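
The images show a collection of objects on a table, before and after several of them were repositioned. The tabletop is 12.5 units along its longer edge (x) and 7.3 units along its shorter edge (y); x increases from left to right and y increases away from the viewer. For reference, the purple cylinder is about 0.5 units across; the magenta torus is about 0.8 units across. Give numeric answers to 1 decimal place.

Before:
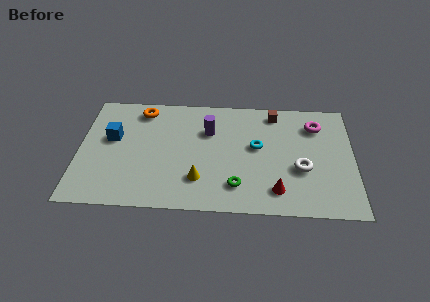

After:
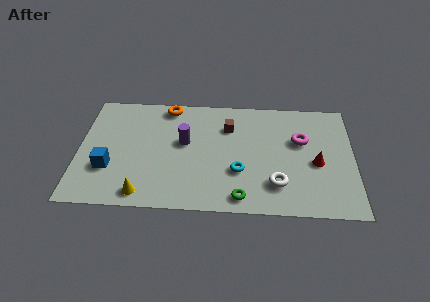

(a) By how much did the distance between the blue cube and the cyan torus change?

-0.7

The distance was about 6.6 in the first image and 5.9 in the second, so they moved 0.7 units closer together.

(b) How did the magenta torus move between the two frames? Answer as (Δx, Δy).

(-0.7, -1.0)

The magenta torus started near (10.8, 5.6) and ended near (10.1, 4.6).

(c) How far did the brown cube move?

2.3

From (8.9, 6.3) to (6.8, 5.3), the brown cube covered √(2.1² + 1.0²) ≈ 2.3 units.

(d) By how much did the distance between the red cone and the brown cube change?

-0.4

They were about 4.9 units apart before and 4.5 after — 0.4 units closer together.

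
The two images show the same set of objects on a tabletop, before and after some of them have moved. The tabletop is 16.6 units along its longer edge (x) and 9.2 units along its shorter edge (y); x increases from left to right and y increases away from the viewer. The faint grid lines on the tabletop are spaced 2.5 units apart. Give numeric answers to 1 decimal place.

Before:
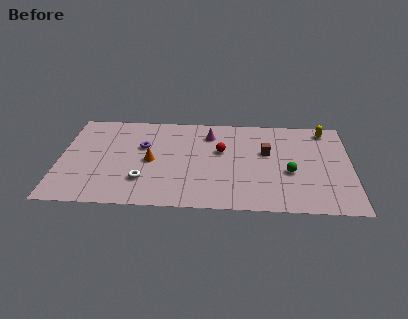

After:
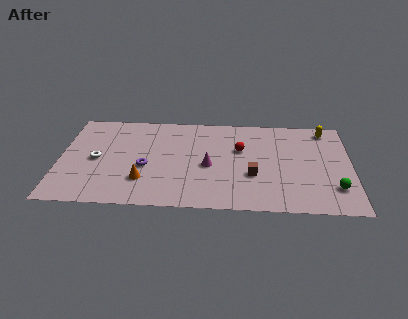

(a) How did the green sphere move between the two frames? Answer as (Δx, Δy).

(2.5, -1.4)

The green sphere started near (13.1, 3.7) and ended near (15.6, 2.3).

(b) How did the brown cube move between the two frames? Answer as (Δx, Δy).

(-0.8, -2.3)

The brown cube was at about (11.8, 5.6) and moved to about (11.0, 3.3).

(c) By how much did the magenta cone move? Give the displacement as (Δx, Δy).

(0.0, -3.1)

The magenta cone started near (8.5, 7.2) and ended near (8.5, 4.1).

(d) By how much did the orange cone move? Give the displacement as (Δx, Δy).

(-0.4, -1.9)

The orange cone was at about (5.2, 4.4) and moved to about (4.8, 2.5).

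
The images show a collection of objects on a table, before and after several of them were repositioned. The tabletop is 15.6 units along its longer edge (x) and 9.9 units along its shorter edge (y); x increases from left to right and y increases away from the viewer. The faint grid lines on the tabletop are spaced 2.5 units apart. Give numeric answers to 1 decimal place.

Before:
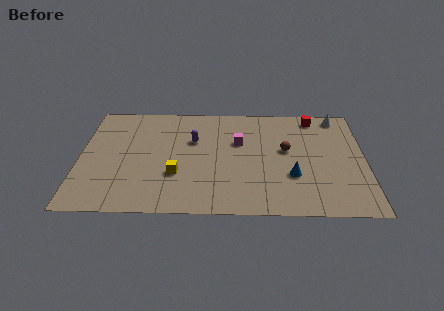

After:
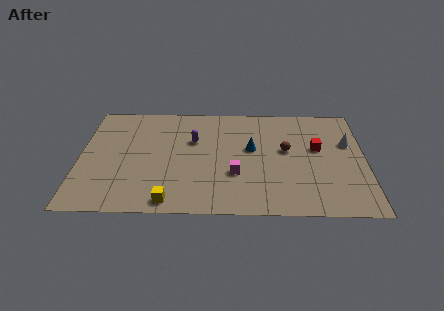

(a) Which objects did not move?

the purple capsule and the brown sphere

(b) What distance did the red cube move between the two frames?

2.9

The red cube moved from about (12.9, 8.7) to (13.0, 5.8), a distance of √(0.1² + 2.9²) ≈ 2.9.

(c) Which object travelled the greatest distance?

the blue cone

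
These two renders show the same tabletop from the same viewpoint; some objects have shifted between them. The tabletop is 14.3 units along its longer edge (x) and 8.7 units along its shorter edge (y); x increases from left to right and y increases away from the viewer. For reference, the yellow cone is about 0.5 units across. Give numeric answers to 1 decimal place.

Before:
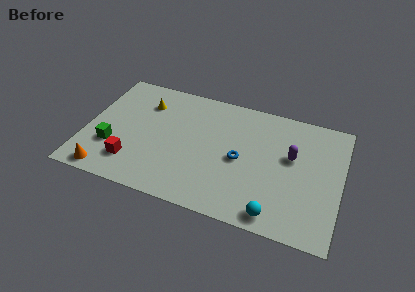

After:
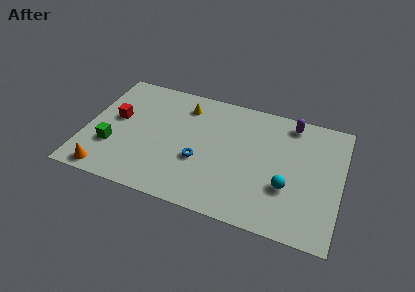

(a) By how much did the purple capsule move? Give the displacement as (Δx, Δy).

(-0.2, 2.4)

From the two frames, the purple capsule sits at roughly (11.5, 5.2) before and (11.3, 7.6) after.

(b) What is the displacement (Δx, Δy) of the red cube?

(-1.2, 2.9)

The red cube was at about (2.8, 2.0) and moved to about (1.6, 4.9).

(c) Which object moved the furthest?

the red cube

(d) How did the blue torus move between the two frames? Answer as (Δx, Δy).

(-2.2, -0.8)

The blue torus was at about (8.7, 4.1) and moved to about (6.5, 3.3).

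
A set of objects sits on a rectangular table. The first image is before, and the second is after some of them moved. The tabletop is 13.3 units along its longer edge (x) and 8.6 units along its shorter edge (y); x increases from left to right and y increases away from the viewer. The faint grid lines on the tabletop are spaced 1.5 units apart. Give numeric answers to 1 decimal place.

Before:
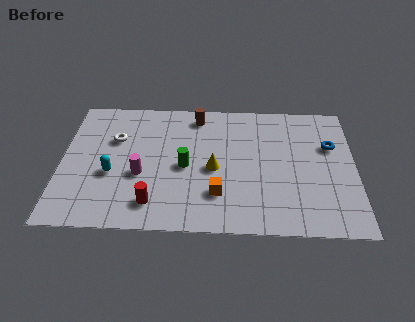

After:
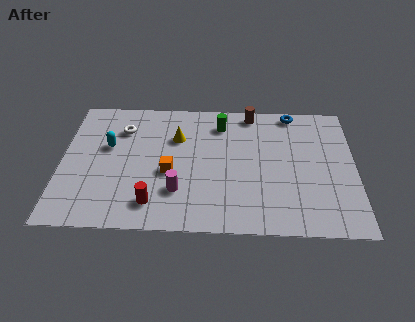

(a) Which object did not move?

the red cylinder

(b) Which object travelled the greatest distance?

the green cylinder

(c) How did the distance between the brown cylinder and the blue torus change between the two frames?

-4.5

They were about 6.4 units apart before and 1.9 after — 4.5 units closer together.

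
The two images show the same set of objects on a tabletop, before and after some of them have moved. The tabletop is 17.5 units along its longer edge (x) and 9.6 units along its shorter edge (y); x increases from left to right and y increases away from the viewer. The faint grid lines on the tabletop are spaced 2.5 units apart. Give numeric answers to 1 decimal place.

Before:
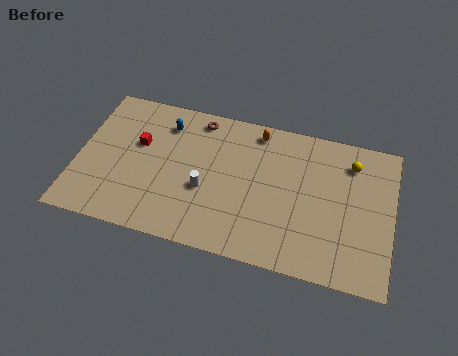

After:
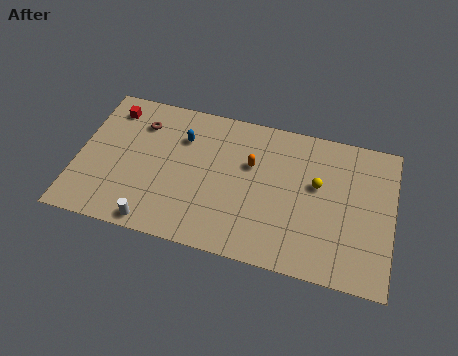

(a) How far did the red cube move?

2.6

From (3.3, 5.9) to (1.6, 7.9), the red cube covered √(1.7² + 2.0²) ≈ 2.6 units.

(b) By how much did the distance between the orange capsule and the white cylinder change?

+1.9

They were about 5.3 units apart before and 7.2 after — 1.9 units further apart.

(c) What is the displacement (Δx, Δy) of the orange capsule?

(-0.2, -2.3)

From the two frames, the orange capsule sits at roughly (9.8, 8.4) before and (9.6, 6.1) after.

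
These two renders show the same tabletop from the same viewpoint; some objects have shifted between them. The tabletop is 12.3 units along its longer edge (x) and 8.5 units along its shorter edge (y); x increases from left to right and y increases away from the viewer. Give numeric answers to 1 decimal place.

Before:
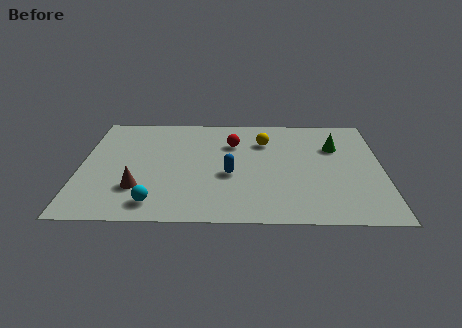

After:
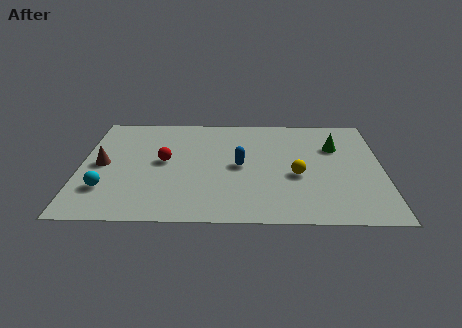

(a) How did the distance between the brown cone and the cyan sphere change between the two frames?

+0.6

The distance was about 1.3 in the first image and 1.9 in the second, so they moved 0.6 units further apart.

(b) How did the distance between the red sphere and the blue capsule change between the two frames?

+0.6

They were about 2.5 units apart before and 3.1 after — 0.6 units further apart.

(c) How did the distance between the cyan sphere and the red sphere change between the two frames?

-2.4

They were about 5.6 units apart before and 3.2 after — 2.4 units closer together.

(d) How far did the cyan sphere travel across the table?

2.2

The cyan sphere moved from about (3.1, 1.3) to (1.1, 2.3), a distance of √(2.0² + 1.0²) ≈ 2.2.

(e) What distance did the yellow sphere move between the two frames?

3.0

The yellow sphere moved from about (7.5, 6.2) to (8.8, 3.5), a distance of √(1.3² + 2.7²) ≈ 3.0.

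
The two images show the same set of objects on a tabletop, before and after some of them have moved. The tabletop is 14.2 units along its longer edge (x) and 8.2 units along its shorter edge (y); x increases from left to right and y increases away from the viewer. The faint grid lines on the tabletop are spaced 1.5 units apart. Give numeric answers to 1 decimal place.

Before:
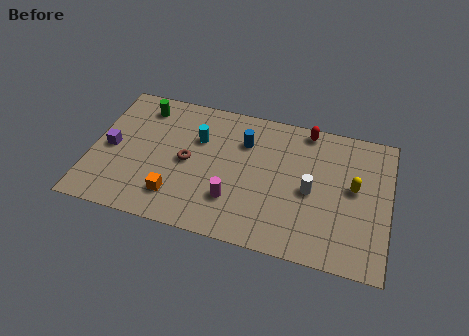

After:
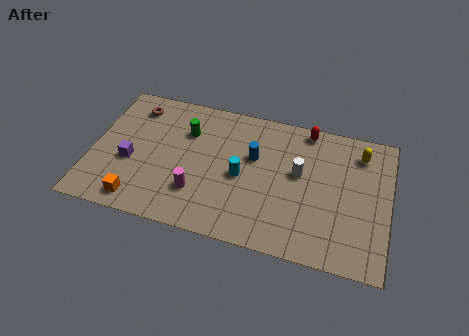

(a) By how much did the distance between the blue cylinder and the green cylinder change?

-1.7

They were about 5.1 units apart before and 3.4 after — 1.7 units closer together.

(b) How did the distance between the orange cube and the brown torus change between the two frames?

+3.4

They were about 2.2 units apart before and 5.6 after — 3.4 units further apart.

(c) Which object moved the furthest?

the brown torus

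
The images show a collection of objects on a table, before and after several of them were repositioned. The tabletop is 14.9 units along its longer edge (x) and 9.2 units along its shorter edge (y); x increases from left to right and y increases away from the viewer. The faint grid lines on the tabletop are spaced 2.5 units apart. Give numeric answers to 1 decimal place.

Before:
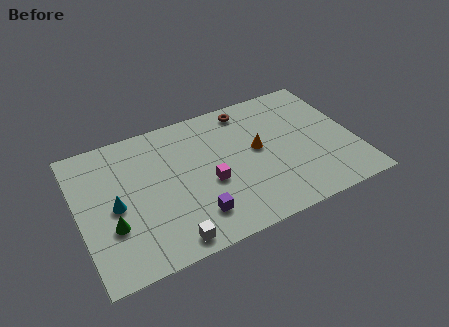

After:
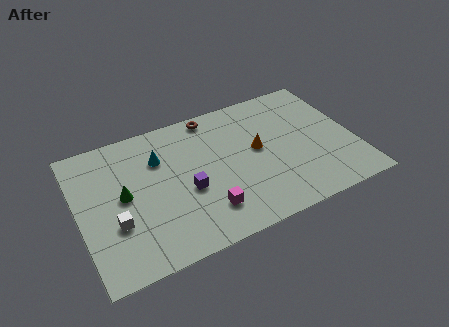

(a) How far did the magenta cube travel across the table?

1.7

The magenta cube moved from about (6.9, 3.8) to (6.5, 2.1), a distance of √(0.4² + 1.7²) ≈ 1.7.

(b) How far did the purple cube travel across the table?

1.8

The purple cube was near (5.9, 2.0) before and (5.7, 3.8) after, so it travelled √(0.2² + 1.8²) ≈ 1.8 units.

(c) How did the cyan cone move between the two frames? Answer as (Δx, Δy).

(2.6, 2.2)

The cyan cone was at about (1.9, 4.3) and moved to about (4.5, 6.5).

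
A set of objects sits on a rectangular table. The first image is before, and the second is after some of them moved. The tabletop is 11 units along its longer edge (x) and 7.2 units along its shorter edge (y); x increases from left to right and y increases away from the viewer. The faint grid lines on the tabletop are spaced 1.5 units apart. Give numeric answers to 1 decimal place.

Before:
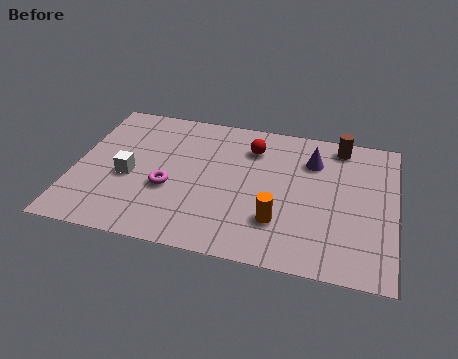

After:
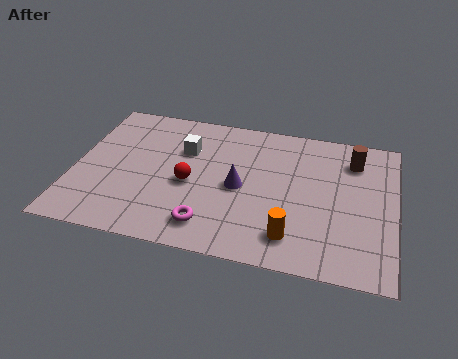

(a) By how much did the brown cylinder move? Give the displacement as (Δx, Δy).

(0.5, -0.7)

The brown cylinder started near (9.0, 6.3) and ended near (9.5, 5.6).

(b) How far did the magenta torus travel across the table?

2.1

From (3.3, 2.8) to (4.8, 1.3), the magenta torus covered √(1.5² + 1.5²) ≈ 2.1 units.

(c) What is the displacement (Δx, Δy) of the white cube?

(1.8, 1.8)

From the two frames, the white cube sits at roughly (1.9, 3.1) before and (3.7, 4.9) after.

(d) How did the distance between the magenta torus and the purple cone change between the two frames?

-3.1

Before: roughly 5.4 units apart; after: 2.3. That's 3.1 units closer together.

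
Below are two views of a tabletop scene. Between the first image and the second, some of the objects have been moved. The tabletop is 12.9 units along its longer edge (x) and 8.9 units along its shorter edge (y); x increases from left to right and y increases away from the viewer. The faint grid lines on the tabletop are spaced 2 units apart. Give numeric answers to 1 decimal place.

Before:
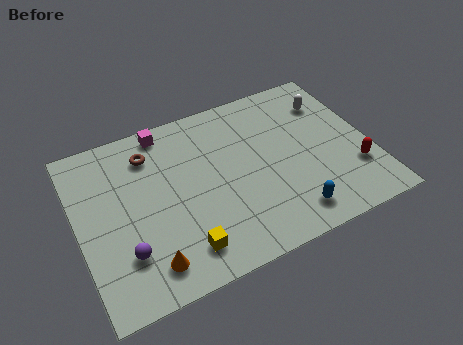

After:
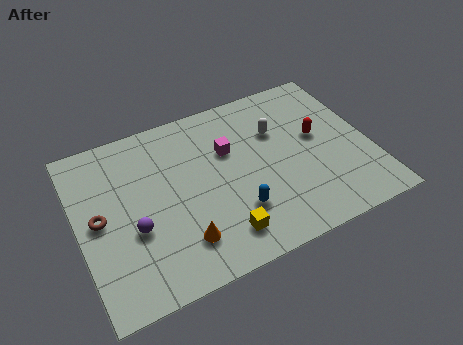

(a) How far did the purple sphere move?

1.1

The purple sphere moved from about (1.8, 2.4) to (2.3, 3.4), a distance of √(0.5² + 1.0²) ≈ 1.1.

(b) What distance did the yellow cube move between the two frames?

1.7

The yellow cube was near (4.2, 1.6) before and (5.9, 1.6) after, so it travelled √(1.7² + 0.0²) ≈ 1.7 units.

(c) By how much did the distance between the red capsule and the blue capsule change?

+1.4

They were about 3.3 units apart before and 4.7 after — 1.4 units further apart.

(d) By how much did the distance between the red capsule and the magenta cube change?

-5.5

They were about 9.5 units apart before and 4.0 after — 5.5 units closer together.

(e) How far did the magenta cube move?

3.4

From (4.2, 8.0) to (6.8, 5.8), the magenta cube covered √(2.6² + 2.2²) ≈ 3.4 units.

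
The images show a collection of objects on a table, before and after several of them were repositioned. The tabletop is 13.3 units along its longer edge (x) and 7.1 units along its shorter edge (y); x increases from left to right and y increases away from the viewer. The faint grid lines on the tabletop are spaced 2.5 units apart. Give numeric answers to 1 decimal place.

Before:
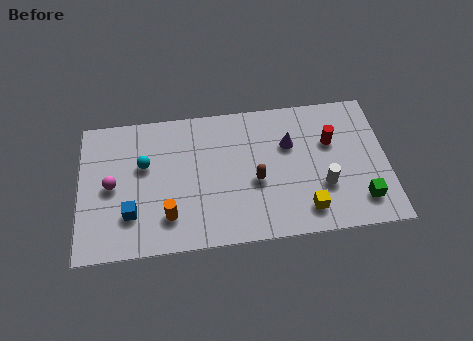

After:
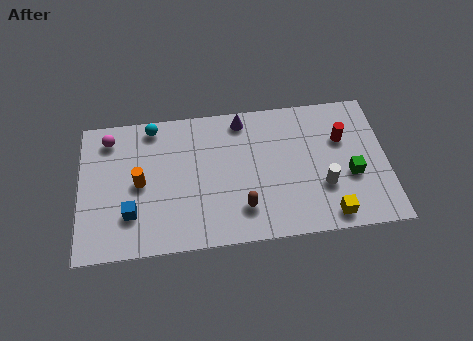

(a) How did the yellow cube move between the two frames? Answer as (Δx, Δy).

(1.0, -0.4)

From the two frames, the yellow cube sits at roughly (9.7, 1.3) before and (10.7, 0.9) after.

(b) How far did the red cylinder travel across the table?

0.5

The red cylinder was near (10.9, 4.6) before and (11.4, 4.7) after, so it travelled √(0.5² + 0.1²) ≈ 0.5 units.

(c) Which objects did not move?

the blue cube and the white cylinder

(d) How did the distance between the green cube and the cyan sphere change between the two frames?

-0.5

The distance was about 9.7 in the first image and 9.2 in the second, so they moved 0.5 units closer together.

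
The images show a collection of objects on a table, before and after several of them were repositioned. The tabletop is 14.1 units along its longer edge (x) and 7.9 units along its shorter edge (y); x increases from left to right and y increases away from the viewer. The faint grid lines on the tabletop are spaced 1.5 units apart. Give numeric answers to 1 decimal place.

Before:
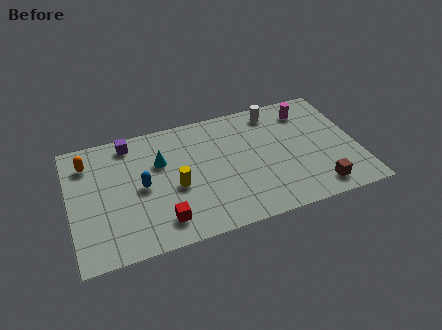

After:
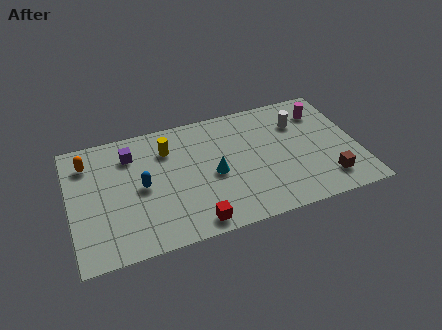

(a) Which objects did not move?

the blue capsule and the orange capsule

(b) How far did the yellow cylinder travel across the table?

2.5

From (5.1, 3.4) to (4.9, 5.9), the yellow cylinder covered √(0.2² + 2.5²) ≈ 2.5 units.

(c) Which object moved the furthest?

the cyan cone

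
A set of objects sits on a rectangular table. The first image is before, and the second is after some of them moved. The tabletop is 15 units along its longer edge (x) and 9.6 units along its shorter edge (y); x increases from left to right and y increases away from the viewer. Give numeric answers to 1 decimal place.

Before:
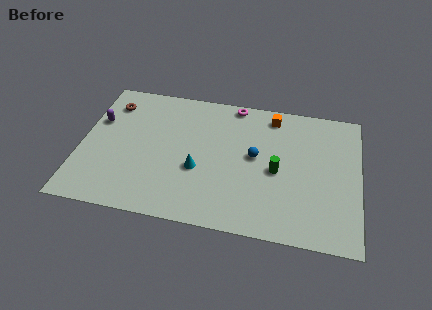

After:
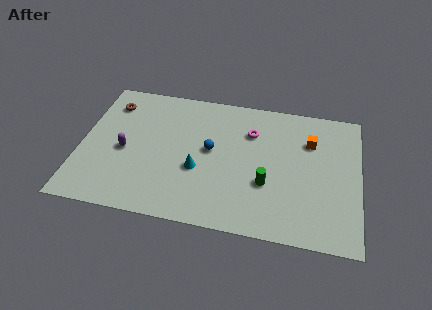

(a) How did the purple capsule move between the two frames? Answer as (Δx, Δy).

(1.6, -1.9)

The purple capsule started near (0.8, 6.2) and ended near (2.4, 4.3).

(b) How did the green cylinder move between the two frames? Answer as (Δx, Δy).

(-0.5, -1.0)

The green cylinder was at about (10.6, 4.4) and moved to about (10.1, 3.4).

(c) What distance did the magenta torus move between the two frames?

2.1

The magenta torus moved from about (8.1, 8.8) to (9.1, 6.9), a distance of √(1.0² + 1.9²) ≈ 2.1.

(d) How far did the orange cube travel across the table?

2.6

From (10.2, 8.3) to (12.3, 6.8), the orange cube covered √(2.1² + 1.5²) ≈ 2.6 units.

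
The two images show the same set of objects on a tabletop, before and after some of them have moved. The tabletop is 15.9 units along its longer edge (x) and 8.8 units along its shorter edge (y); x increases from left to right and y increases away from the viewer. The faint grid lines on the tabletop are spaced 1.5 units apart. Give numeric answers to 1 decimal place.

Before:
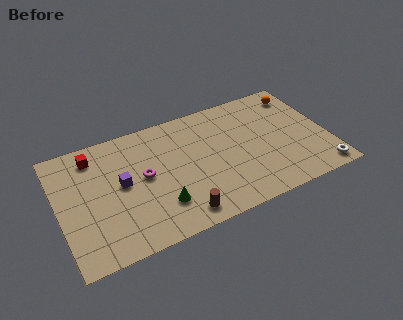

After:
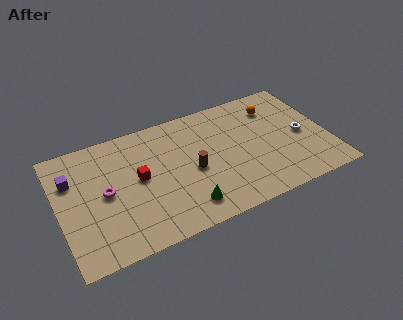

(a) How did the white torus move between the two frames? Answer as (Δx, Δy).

(-0.7, 3.1)

The white torus was at about (15.1, 1.0) and moved to about (14.4, 4.1).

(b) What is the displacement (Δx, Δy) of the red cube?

(2.4, -2.6)

From the two frames, the red cube sits at roughly (2.3, 7.3) before and (4.7, 4.7) after.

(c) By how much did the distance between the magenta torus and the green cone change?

+2.7

They were about 2.5 units apart before and 5.2 after — 2.7 units further apart.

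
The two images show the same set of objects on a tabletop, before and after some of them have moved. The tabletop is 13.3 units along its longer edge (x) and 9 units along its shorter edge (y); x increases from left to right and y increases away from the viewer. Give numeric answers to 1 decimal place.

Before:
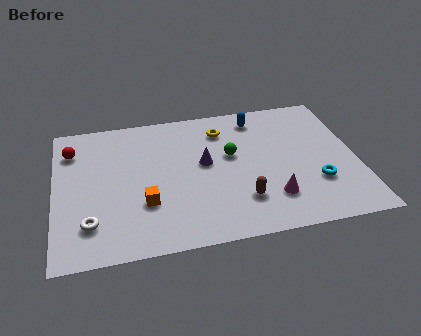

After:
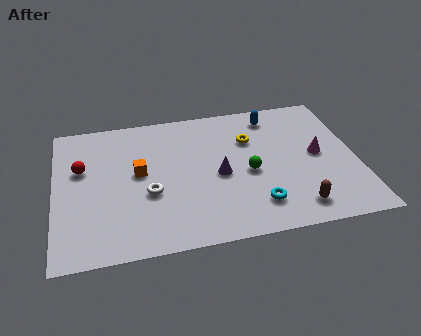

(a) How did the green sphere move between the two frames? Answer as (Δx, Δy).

(0.7, -1.3)

The green sphere was at about (7.8, 5.3) and moved to about (8.5, 4.0).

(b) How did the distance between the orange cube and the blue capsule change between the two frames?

-0.3

They were about 7.0 units apart before and 6.7 after — 0.3 units closer together.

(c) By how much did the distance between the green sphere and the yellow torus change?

+0.4

Before: roughly 1.8 units apart; after: 2.2. That's 0.4 units further apart.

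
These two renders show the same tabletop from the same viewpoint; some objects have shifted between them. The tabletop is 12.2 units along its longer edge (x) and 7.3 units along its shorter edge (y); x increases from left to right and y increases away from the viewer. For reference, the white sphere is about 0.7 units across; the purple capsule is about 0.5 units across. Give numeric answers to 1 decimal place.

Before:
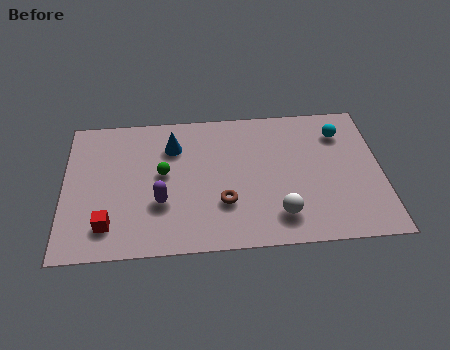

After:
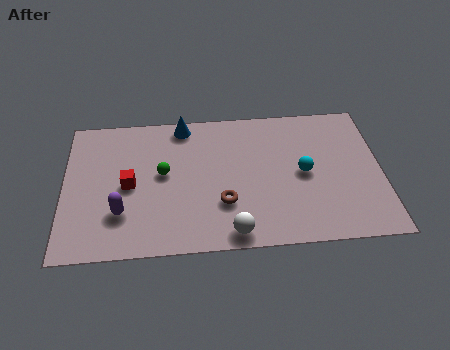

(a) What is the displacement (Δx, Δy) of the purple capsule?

(-1.5, -0.4)

From the two frames, the purple capsule sits at roughly (3.7, 2.5) before and (2.2, 2.1) after.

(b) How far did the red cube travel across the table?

2.2

The red cube was near (1.7, 1.5) before and (2.5, 3.5) after, so it travelled √(0.8² + 2.0²) ≈ 2.2 units.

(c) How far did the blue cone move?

1.2

The blue cone moved from about (4.2, 5.4) to (4.6, 6.5), a distance of √(0.4² + 1.1²) ≈ 1.2.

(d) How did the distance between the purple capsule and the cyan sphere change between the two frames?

-0.5

They were about 7.7 units apart before and 7.2 after — 0.5 units closer together.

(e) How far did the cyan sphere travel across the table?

2.5

From (10.7, 5.6) to (9.2, 3.6), the cyan sphere covered √(1.5² + 2.0²) ≈ 2.5 units.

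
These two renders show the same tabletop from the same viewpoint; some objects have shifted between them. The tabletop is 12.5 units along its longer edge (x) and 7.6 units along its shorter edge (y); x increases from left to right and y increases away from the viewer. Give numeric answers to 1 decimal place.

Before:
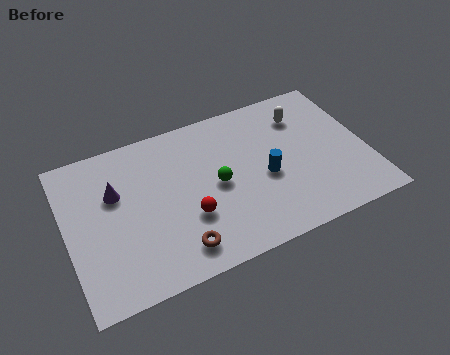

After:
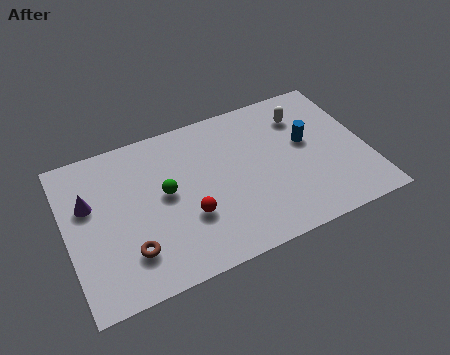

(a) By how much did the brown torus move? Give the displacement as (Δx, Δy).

(-1.9, 0.6)

The brown torus started near (4.3, 1.3) and ended near (2.4, 1.9).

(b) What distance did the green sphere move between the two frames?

2.1

The green sphere was near (6.2, 3.7) before and (4.1, 4.1) after, so it travelled √(2.1² + 0.4²) ≈ 2.1 units.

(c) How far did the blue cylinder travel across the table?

2.2

The blue cylinder was near (8.2, 3.3) before and (10.1, 4.4) after, so it travelled √(1.9² + 1.1²) ≈ 2.2 units.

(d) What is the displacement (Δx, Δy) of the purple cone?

(-1.1, -0.1)

The purple cone started near (2.1, 4.9) and ended near (1.0, 4.8).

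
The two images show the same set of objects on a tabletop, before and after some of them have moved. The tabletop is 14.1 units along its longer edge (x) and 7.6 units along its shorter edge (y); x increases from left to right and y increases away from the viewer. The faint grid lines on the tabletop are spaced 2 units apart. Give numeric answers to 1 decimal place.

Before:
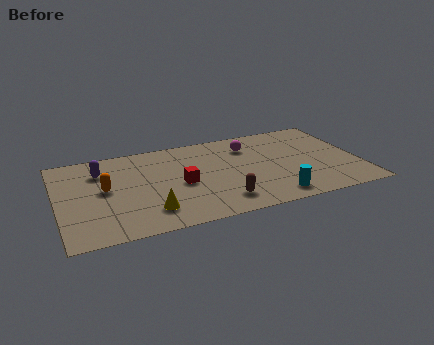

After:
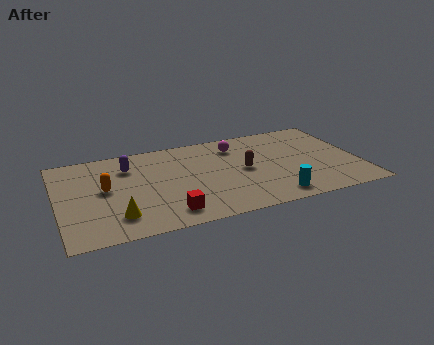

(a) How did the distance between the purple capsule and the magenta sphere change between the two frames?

-1.9

The distance was about 7.0 in the first image and 5.1 in the second, so they moved 1.9 units closer together.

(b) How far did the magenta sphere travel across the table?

0.6

The magenta sphere was near (9.1, 5.8) before and (8.5, 6.0) after, so it travelled √(0.6² + 0.2²) ≈ 0.6 units.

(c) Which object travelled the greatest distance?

the brown capsule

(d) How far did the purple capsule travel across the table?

1.3

The purple capsule was near (2.1, 5.7) before and (3.4, 5.7) after, so it travelled √(1.3² + 0.0²) ≈ 1.3 units.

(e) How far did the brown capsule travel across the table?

2.6

From (7.4, 1.5) to (8.7, 3.8), the brown capsule covered √(1.3² + 2.3²) ≈ 2.6 units.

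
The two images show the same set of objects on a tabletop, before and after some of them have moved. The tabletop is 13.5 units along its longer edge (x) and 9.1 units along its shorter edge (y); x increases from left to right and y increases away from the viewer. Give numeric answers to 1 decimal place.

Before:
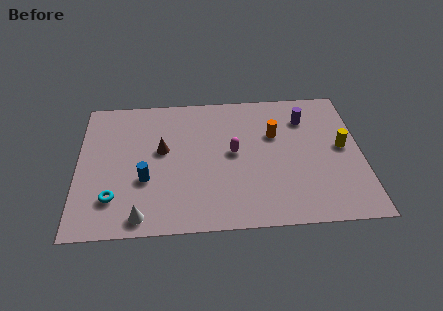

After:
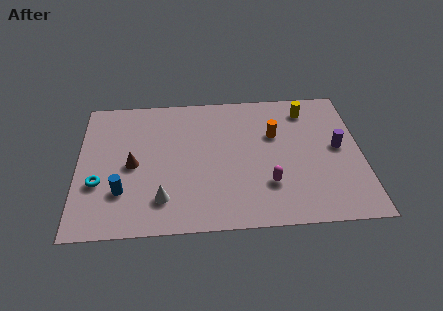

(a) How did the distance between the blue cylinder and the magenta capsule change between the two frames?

+2.4

The distance was about 4.5 in the first image and 6.9 in the second, so they moved 2.4 units further apart.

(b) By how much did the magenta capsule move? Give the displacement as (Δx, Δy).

(1.6, -2.2)

The magenta capsule was at about (7.4, 4.8) and moved to about (9.0, 2.6).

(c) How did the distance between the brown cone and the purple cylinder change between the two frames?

+2.7

Before: roughly 7.1 units apart; after: 9.8. That's 2.7 units further apart.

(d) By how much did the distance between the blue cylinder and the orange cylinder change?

+1.3

The distance was about 6.7 in the first image and 8.0 in the second, so they moved 1.3 units further apart.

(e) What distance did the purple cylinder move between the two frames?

2.6

The purple cylinder was near (10.9, 6.9) before and (12.4, 4.8) after, so it travelled √(1.5² + 2.1²) ≈ 2.6 units.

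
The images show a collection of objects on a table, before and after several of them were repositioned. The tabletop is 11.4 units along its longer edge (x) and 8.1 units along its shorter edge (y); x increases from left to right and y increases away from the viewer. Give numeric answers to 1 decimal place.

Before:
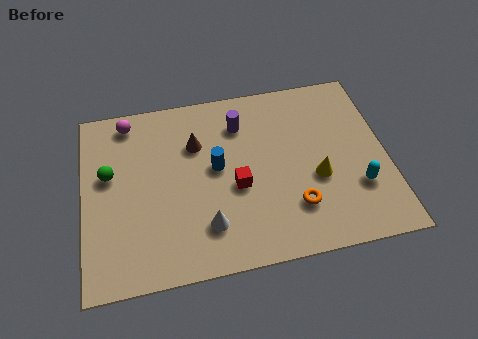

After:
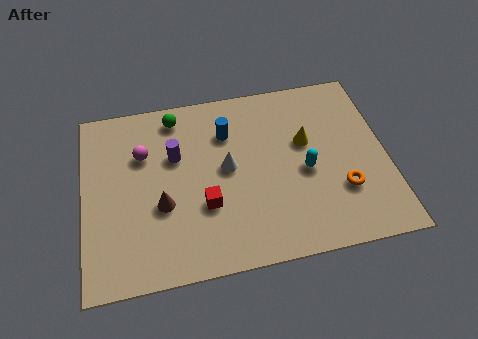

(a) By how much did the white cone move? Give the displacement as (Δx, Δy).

(0.9, 2.4)

The white cone was at about (4.5, 1.9) and moved to about (5.4, 4.3).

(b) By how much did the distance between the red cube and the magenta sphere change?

-1.9

The distance was about 5.4 in the first image and 3.5 in the second, so they moved 1.9 units closer together.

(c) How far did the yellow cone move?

1.7

The yellow cone was near (8.7, 3.2) before and (8.4, 4.9) after, so it travelled √(0.3² + 1.7²) ≈ 1.7 units.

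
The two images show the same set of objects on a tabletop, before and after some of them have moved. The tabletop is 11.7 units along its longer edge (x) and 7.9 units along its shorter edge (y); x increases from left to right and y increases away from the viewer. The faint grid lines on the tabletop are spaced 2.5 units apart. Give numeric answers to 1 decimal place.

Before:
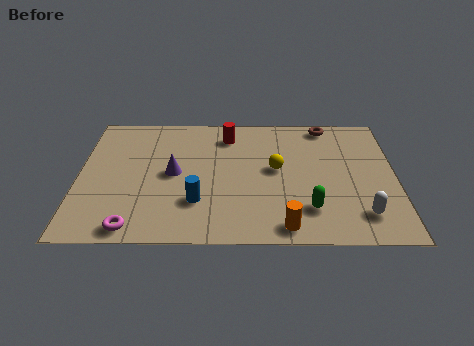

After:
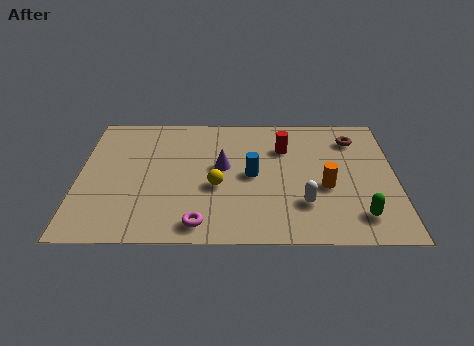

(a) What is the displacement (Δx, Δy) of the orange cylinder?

(1.5, 2.3)

The orange cylinder was at about (7.6, 0.9) and moved to about (9.1, 3.2).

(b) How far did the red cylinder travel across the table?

2.2

The red cylinder was near (5.5, 6.4) before and (7.6, 5.6) after, so it travelled √(2.1² + 0.8²) ≈ 2.2 units.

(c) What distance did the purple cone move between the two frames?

1.8

The purple cone moved from about (3.5, 4.0) to (5.3, 4.4), a distance of √(1.8² + 0.4²) ≈ 1.8.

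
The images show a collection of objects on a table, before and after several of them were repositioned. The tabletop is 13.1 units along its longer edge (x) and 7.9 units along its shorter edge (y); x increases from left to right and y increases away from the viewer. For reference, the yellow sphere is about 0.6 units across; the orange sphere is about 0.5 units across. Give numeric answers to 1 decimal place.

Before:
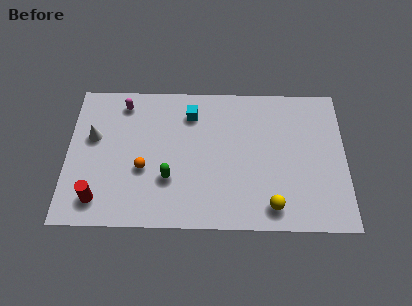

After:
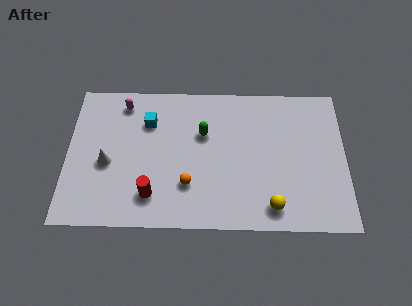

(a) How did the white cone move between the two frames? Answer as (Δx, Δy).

(0.7, -1.4)

The white cone was at about (1.2, 4.8) and moved to about (1.9, 3.4).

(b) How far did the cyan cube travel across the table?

2.1

The cyan cube was near (5.8, 6.2) before and (3.8, 5.7) after, so it travelled √(2.0² + 0.5²) ≈ 2.1 units.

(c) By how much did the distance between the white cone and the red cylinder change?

-0.7

The distance was about 3.4 in the first image and 2.7 in the second, so they moved 0.7 units closer together.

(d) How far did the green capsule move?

3.0

From (4.8, 2.6) to (6.4, 5.1), the green capsule covered √(1.6² + 2.5²) ≈ 3.0 units.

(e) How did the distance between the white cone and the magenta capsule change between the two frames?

+1.0

The distance was about 2.4 in the first image and 3.4 in the second, so they moved 1.0 units further apart.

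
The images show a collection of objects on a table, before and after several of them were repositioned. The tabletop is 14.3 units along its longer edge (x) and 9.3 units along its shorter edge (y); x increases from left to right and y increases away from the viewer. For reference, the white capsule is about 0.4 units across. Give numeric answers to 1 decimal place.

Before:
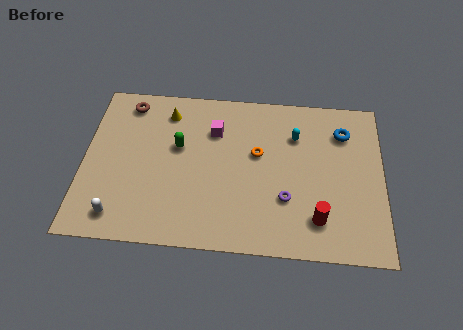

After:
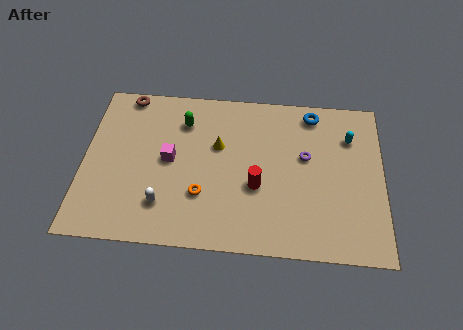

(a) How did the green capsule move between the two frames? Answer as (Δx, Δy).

(0.2, 1.5)

The green capsule started near (4.5, 5.6) and ended near (4.7, 7.1).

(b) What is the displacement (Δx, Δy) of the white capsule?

(2.1, 0.8)

The white capsule started near (1.8, 1.4) and ended near (3.9, 2.2).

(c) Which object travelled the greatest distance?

the orange torus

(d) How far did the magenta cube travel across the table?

2.8

The magenta cube moved from about (6.2, 6.7) to (4.1, 4.8), a distance of √(2.1² + 1.9²) ≈ 2.8.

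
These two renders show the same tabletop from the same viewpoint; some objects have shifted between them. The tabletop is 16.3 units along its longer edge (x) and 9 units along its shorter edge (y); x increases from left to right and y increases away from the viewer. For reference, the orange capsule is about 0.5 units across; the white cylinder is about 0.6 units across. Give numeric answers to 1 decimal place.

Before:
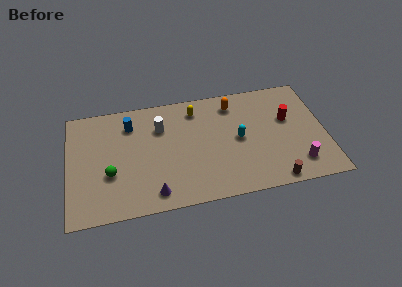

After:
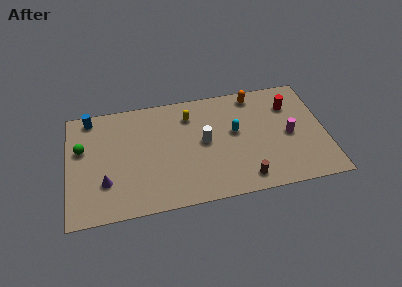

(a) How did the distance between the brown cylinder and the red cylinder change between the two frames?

+1.3

Before: roughly 4.9 units apart; after: 6.2. That's 1.3 units further apart.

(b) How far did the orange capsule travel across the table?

1.5

The orange capsule moved from about (10.6, 7.4) to (12.0, 7.9), a distance of √(1.4² + 0.5²) ≈ 1.5.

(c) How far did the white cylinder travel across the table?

3.2

From (5.9, 6.4) to (8.6, 4.7), the white cylinder covered √(2.7² + 1.7²) ≈ 3.2 units.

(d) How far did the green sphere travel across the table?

2.9

The green sphere was near (2.6, 3.3) before and (0.9, 5.6) after, so it travelled √(1.7² + 2.3²) ≈ 2.9 units.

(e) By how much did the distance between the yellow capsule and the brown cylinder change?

-1.5

They were about 8.0 units apart before and 6.5 after — 1.5 units closer together.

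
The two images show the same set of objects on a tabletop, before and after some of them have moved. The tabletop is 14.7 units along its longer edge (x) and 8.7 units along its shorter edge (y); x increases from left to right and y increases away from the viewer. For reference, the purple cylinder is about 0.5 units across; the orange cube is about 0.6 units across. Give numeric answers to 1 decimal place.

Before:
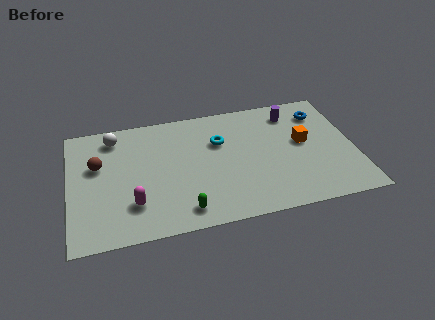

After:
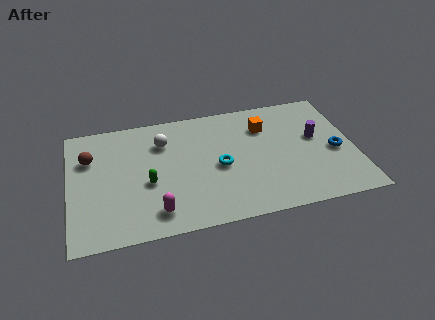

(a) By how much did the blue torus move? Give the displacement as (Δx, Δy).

(0.5, -3.0)

From the two frames, the blue torus sits at roughly (13.2, 6.8) before and (13.7, 3.8) after.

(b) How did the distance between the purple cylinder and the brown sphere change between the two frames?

+1.4

Before: roughly 10.3 units apart; after: 11.7. That's 1.4 units further apart.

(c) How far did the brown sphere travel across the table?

0.7

From (1.5, 5.4) to (1.1, 6.0), the brown sphere covered √(0.4² + 0.6²) ≈ 0.7 units.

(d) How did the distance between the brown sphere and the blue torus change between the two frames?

+1.0

Before: roughly 11.8 units apart; after: 12.8. That's 1.0 units further apart.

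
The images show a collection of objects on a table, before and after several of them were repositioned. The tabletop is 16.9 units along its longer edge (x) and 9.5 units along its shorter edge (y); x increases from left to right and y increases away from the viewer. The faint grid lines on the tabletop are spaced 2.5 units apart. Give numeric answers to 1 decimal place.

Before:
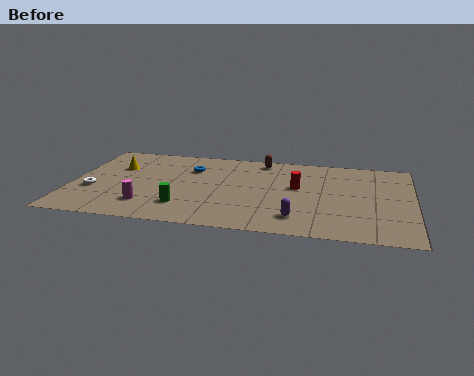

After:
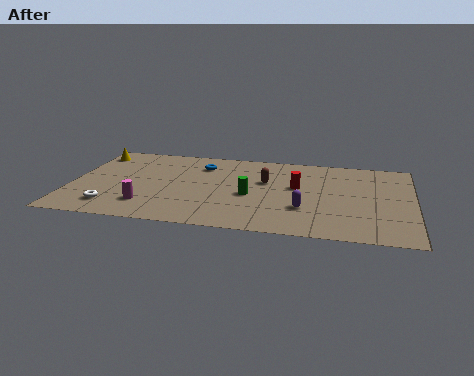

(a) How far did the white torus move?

2.0

The white torus moved from about (1.1, 3.5) to (2.2, 1.8), a distance of √(1.1² + 1.7²) ≈ 2.0.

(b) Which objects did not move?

the magenta cylinder and the red cylinder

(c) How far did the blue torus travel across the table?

0.7

The blue torus was near (5.8, 6.8) before and (6.3, 7.3) after, so it travelled √(0.5² + 0.5²) ≈ 0.7 units.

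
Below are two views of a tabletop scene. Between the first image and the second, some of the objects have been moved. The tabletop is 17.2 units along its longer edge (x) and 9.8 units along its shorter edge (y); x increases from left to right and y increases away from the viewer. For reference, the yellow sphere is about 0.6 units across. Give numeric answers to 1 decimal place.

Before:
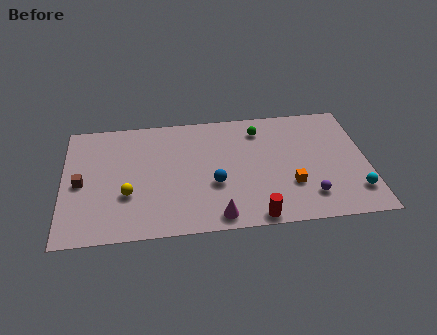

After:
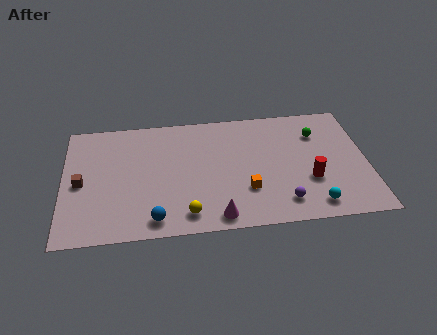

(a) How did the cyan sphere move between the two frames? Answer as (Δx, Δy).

(-2.4, -0.8)

The cyan sphere was at about (16.4, 2.2) and moved to about (14.0, 1.4).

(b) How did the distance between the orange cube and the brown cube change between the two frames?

-2.5

Before: roughly 11.9 units apart; after: 9.4. That's 2.5 units closer together.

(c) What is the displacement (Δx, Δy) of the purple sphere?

(-1.5, -0.3)

The purple sphere started near (13.8, 2.1) and ended near (12.3, 1.8).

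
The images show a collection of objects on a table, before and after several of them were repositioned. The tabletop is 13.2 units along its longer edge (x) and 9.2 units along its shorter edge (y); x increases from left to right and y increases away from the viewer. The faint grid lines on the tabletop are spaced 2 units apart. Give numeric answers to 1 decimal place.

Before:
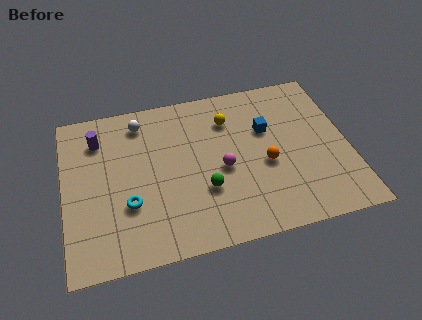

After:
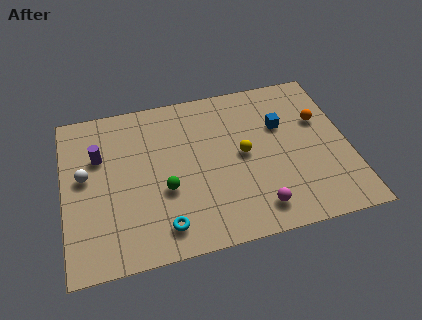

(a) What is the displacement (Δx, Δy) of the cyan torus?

(1.5, -1.6)

From the two frames, the cyan torus sits at roughly (2.9, 3.1) before and (4.4, 1.5) after.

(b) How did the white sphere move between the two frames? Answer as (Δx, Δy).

(-2.7, -2.6)

The white sphere was at about (3.7, 7.7) and moved to about (1.0, 5.1).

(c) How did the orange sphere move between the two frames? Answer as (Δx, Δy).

(2.7, 2.0)

From the two frames, the orange sphere sits at roughly (9.3, 3.9) before and (12.0, 5.9) after.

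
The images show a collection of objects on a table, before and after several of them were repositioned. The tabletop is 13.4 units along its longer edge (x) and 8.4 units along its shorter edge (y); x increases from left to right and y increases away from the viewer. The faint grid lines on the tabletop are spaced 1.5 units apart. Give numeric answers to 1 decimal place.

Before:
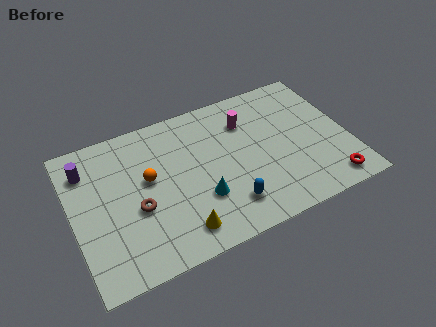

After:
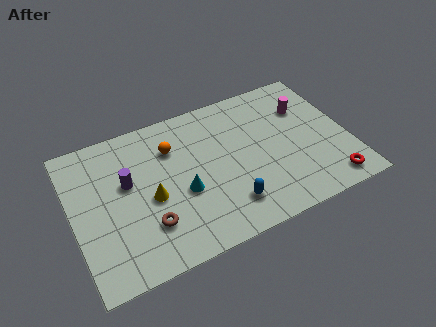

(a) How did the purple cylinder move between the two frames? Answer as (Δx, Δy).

(1.8, -1.5)

The purple cylinder started near (0.9, 6.5) and ended near (2.7, 5.0).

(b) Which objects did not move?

the blue capsule and the red torus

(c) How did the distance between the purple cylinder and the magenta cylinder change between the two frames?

+1.1

The distance was about 7.8 in the first image and 8.9 in the second, so they moved 1.1 units further apart.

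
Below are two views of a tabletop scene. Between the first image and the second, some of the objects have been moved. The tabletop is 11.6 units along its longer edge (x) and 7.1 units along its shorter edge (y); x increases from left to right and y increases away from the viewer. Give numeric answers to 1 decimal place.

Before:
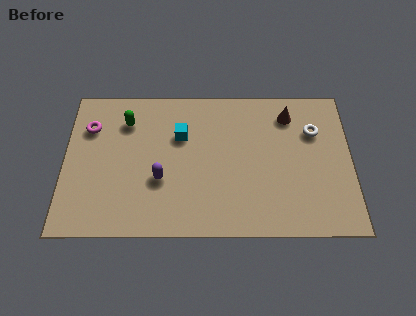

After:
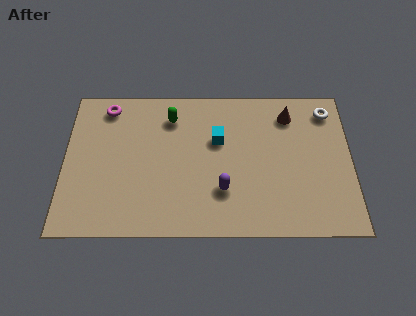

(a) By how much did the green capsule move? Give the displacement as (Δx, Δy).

(1.8, 0.2)

From the two frames, the green capsule sits at roughly (2.5, 5.4) before and (4.3, 5.6) after.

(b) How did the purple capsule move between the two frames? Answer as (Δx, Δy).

(2.5, -0.5)

The purple capsule was at about (3.9, 2.6) and moved to about (6.4, 2.1).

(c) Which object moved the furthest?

the purple capsule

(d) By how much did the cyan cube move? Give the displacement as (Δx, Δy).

(1.5, -0.2)

The cyan cube was at about (4.7, 4.7) and moved to about (6.2, 4.5).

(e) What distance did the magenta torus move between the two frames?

1.2

From (1.0, 5.1) to (1.7, 6.1), the magenta torus covered √(0.7² + 1.0²) ≈ 1.2 units.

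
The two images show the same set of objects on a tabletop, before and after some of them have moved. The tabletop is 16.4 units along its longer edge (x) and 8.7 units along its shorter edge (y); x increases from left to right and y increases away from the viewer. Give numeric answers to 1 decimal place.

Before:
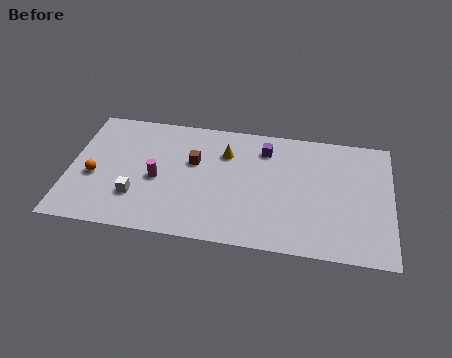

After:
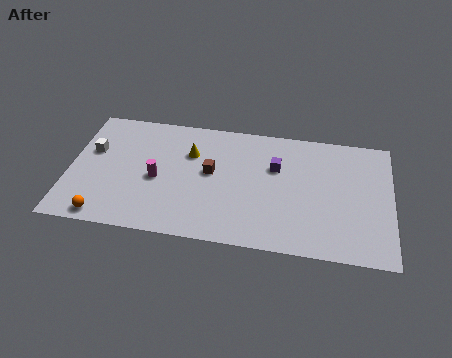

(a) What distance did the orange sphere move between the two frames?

2.8

From (1.3, 3.6) to (2.0, 0.9), the orange sphere covered √(0.7² + 2.7²) ≈ 2.8 units.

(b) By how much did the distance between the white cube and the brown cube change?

+2.1

Before: roughly 4.0 units apart; after: 6.1. That's 2.1 units further apart.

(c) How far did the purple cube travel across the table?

1.3

The purple cube moved from about (9.9, 6.9) to (10.5, 5.7), a distance of √(0.6² + 1.2²) ≈ 1.3.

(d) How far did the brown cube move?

1.1

From (6.3, 5.4) to (7.2, 4.8), the brown cube covered √(0.9² + 0.6²) ≈ 1.1 units.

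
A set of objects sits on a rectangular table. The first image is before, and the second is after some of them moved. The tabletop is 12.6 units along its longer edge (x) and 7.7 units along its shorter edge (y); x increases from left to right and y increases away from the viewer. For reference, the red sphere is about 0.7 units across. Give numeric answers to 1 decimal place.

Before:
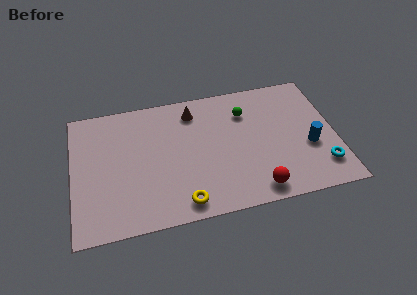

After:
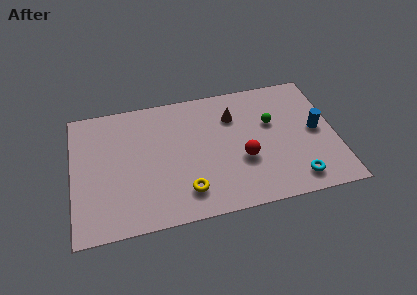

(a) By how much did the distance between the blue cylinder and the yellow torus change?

+0.3

Before: roughly 6.5 units apart; after: 6.8. That's 0.3 units further apart.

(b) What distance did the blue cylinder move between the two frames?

1.0

The blue cylinder moved from about (11.3, 3.0) to (11.7, 3.9), a distance of √(0.4² + 0.9²) ≈ 1.0.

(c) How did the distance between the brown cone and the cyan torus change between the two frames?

-2.3

They were about 7.5 units apart before and 5.2 after — 2.3 units closer together.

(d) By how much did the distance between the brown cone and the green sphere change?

-0.6

The distance was about 2.6 in the first image and 2.0 in the second, so they moved 0.6 units closer together.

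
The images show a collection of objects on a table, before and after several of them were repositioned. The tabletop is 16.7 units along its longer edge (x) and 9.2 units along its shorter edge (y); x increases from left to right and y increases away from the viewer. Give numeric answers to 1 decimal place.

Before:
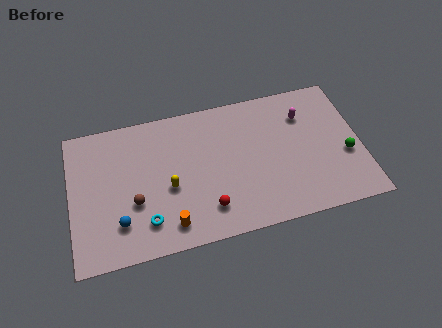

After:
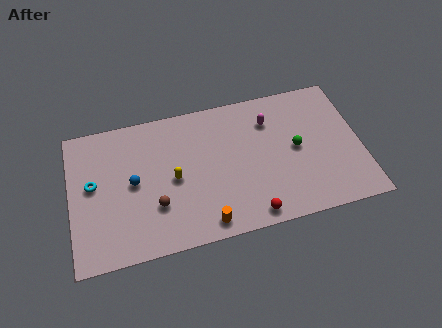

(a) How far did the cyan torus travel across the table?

4.2

From (4.2, 2.0) to (1.3, 5.1), the cyan torus covered √(2.9² + 3.1²) ≈ 4.2 units.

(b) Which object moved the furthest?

the cyan torus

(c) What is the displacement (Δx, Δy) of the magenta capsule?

(-2.0, 0.1)

From the two frames, the magenta capsule sits at roughly (13.6, 6.8) before and (11.6, 6.9) after.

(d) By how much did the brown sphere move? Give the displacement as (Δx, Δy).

(1.2, -0.5)

From the two frames, the brown sphere sits at roughly (3.6, 3.4) before and (4.8, 2.9) after.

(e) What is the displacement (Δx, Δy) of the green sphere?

(-2.8, 1.1)

The green sphere was at about (15.8, 3.6) and moved to about (13.0, 4.7).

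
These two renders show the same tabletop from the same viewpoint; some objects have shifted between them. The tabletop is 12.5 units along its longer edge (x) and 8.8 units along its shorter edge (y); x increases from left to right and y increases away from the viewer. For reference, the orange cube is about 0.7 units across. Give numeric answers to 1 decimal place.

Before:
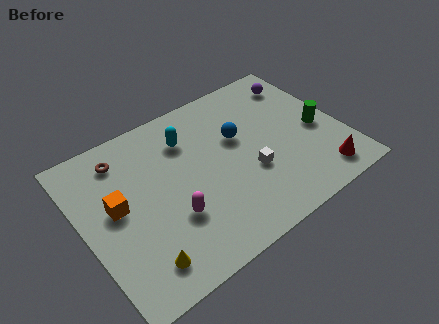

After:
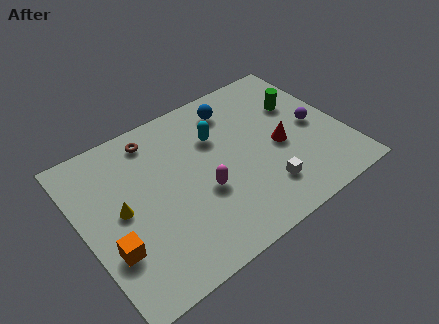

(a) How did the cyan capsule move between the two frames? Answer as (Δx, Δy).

(1.3, -0.6)

The cyan capsule was at about (5.4, 6.6) and moved to about (6.7, 6.0).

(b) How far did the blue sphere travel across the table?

1.8

The blue sphere moved from about (7.7, 5.4) to (7.8, 7.2), a distance of √(0.1² + 1.8²) ≈ 1.8.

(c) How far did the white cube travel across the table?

1.3

The white cube moved from about (7.8, 3.2) to (8.2, 2.0), a distance of √(0.4² + 1.2²) ≈ 1.3.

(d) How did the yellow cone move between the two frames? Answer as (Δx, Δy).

(-0.3, 3.0)

From the two frames, the yellow cone sits at roughly (2.1, 1.5) before and (1.8, 4.5) after.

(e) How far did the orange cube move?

2.1

From (1.6, 4.8) to (1.0, 2.8), the orange cube covered √(0.6² + 2.0²) ≈ 2.1 units.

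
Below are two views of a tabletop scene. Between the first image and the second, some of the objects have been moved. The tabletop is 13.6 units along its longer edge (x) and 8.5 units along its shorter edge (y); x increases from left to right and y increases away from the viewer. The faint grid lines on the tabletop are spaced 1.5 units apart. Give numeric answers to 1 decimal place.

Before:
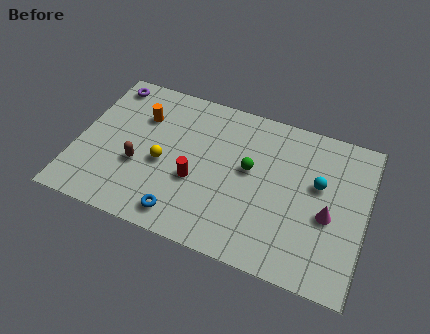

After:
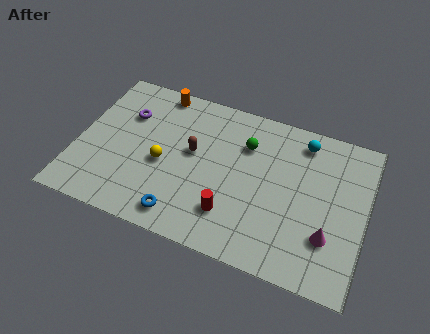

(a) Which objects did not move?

the blue torus and the yellow sphere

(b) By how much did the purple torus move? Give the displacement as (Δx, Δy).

(1.1, -1.5)

The purple torus started near (1.0, 7.4) and ended near (2.1, 5.9).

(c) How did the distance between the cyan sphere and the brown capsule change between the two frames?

-3.0

Before: roughly 8.5 units apart; after: 5.5. That's 3.0 units closer together.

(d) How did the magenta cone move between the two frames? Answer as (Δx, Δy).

(0.1, -1.1)

The magenta cone started near (11.9, 3.6) and ended near (12.0, 2.5).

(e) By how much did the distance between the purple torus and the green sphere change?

-1.9

They were about 7.6 units apart before and 5.7 after — 1.9 units closer together.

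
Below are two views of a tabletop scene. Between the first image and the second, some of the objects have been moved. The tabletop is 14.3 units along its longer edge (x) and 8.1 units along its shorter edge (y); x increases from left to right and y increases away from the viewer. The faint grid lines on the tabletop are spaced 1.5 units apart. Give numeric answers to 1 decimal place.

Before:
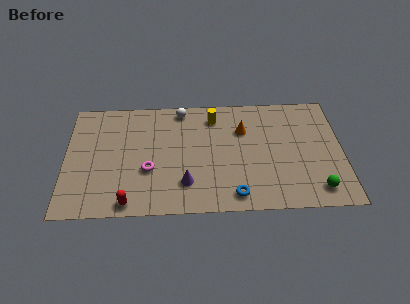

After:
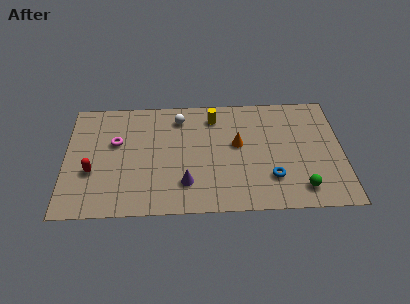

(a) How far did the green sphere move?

0.8

From (12.9, 1.3) to (12.1, 1.4), the green sphere covered √(0.8² + 0.1²) ≈ 0.8 units.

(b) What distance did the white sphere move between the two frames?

0.6

From (6.0, 7.2) to (5.9, 6.6), the white sphere covered √(0.1² + 0.6²) ≈ 0.6 units.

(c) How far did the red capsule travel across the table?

2.9

From (3.3, 0.8) to (1.4, 3.0), the red capsule covered √(1.9² + 2.2²) ≈ 2.9 units.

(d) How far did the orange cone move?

1.0

From (9.2, 5.6) to (8.9, 4.6), the orange cone covered √(0.3² + 1.0²) ≈ 1.0 units.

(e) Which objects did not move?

the purple cone and the yellow cylinder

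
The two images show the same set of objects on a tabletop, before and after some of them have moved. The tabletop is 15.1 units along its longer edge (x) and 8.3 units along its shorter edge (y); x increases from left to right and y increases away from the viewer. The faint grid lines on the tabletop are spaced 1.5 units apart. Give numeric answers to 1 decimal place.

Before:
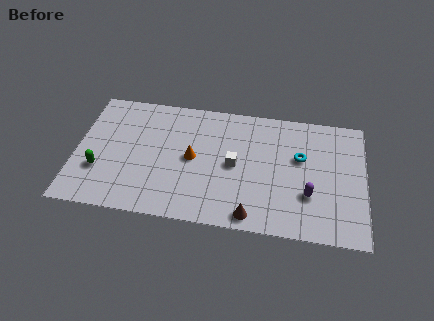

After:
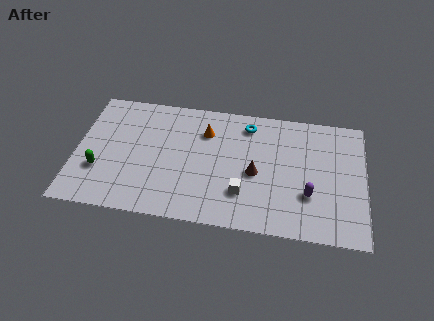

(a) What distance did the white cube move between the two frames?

1.9

From (8.3, 4.1) to (8.8, 2.3), the white cube covered √(0.5² + 1.8²) ≈ 1.9 units.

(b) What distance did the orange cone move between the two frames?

2.0

The orange cone was near (6.1, 4.2) before and (6.7, 6.1) after, so it travelled √(0.6² + 1.9²) ≈ 2.0 units.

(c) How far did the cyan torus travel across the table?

3.3

From (11.7, 5.1) to (8.9, 6.9), the cyan torus covered √(2.8² + 1.8²) ≈ 3.3 units.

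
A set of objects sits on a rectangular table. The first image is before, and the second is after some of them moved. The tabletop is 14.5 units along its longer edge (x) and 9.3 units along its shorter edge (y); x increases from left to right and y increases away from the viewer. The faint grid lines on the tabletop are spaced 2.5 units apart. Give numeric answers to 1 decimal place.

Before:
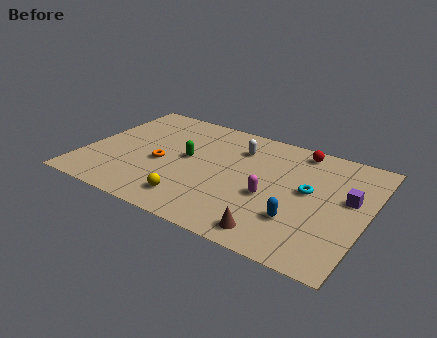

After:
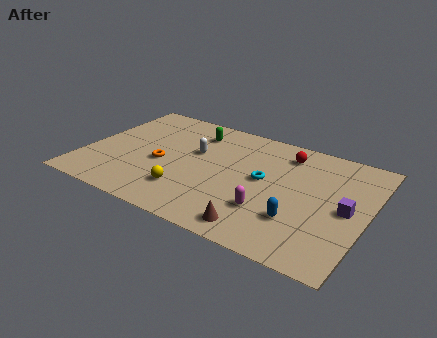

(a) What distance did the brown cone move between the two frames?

0.8

The brown cone was near (10.3, 1.2) before and (9.5, 1.2) after, so it travelled √(0.8² + 0.0²) ≈ 0.8 units.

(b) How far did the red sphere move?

0.8

The red sphere was near (10.6, 8.2) before and (10.0, 7.6) after, so it travelled √(0.6² + 0.6²) ≈ 0.8 units.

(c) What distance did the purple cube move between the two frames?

0.9

From (13.5, 5.4) to (13.5, 4.5), the purple cube covered √(0.0² + 0.9²) ≈ 0.9 units.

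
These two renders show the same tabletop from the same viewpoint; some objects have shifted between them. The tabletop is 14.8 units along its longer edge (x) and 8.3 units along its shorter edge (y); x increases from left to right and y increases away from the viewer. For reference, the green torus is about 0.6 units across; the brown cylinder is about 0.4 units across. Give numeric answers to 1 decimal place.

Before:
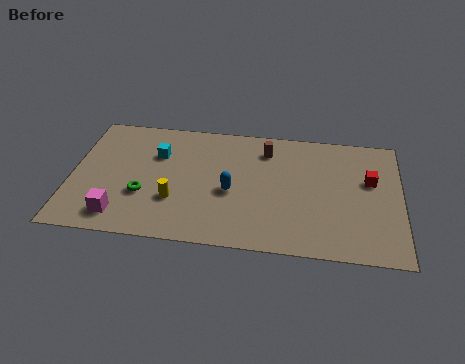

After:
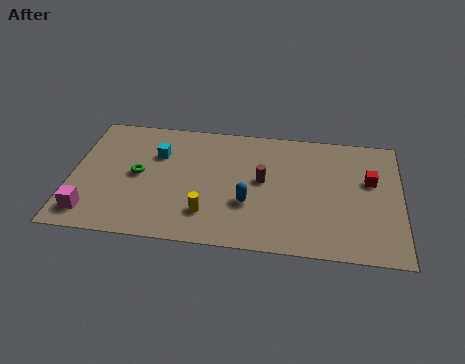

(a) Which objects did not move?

the cyan cube and the red cube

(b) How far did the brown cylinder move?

2.1

From (8.7, 6.6) to (8.6, 4.5), the brown cylinder covered √(0.1² + 2.1²) ≈ 2.1 units.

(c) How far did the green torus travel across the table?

1.3

The green torus was near (3.3, 2.9) before and (3.0, 4.2) after, so it travelled √(0.3² + 1.3²) ≈ 1.3 units.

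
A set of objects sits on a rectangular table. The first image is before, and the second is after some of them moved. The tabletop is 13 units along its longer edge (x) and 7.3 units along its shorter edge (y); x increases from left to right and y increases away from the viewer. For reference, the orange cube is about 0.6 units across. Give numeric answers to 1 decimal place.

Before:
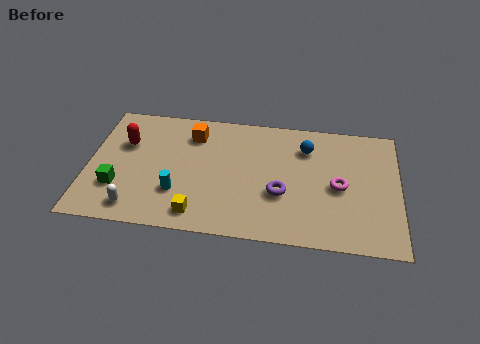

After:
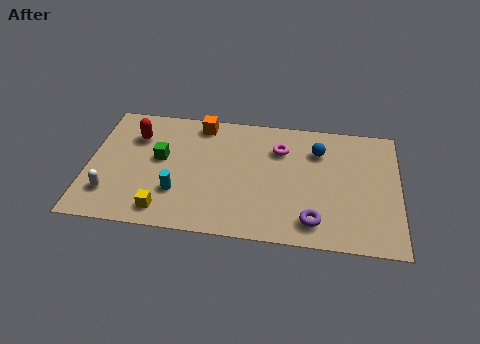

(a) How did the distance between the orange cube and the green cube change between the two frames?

-1.8

They were about 4.6 units apart before and 2.8 after — 1.8 units closer together.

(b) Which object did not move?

the cyan cylinder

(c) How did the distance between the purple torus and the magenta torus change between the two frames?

+1.8

Before: roughly 2.5 units apart; after: 4.3. That's 1.8 units further apart.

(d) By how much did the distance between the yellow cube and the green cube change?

-0.6

They were about 3.6 units apart before and 3.0 after — 0.6 units closer together.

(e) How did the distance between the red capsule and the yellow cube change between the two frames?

-0.5

The distance was about 4.9 in the first image and 4.4 in the second, so they moved 0.5 units closer together.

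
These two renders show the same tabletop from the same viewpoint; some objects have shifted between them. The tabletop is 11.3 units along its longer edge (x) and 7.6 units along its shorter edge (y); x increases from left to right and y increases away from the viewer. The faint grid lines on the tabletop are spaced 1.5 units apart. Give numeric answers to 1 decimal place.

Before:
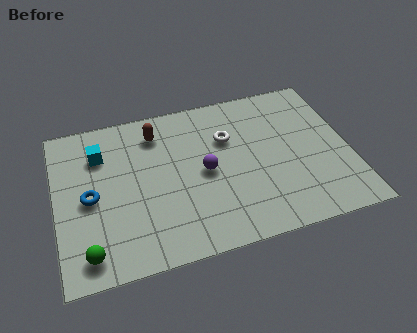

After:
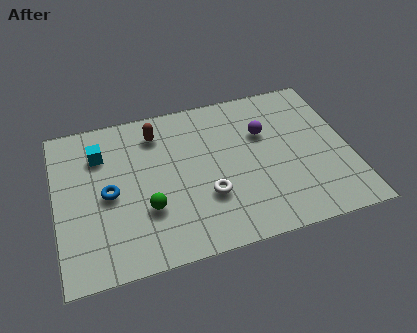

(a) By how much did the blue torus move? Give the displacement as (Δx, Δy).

(0.7, 0.0)

The blue torus was at about (1.3, 3.6) and moved to about (2.0, 3.6).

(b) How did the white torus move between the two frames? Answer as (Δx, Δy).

(-1.0, -2.6)

From the two frames, the white torus sits at roughly (6.7, 5.1) before and (5.7, 2.5) after.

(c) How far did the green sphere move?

2.7

From (1.1, 1.1) to (3.4, 2.5), the green sphere covered √(2.3² + 1.4²) ≈ 2.7 units.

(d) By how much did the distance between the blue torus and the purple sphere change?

+1.9

They were about 4.4 units apart before and 6.3 after — 1.9 units further apart.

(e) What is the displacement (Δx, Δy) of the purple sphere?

(2.4, 1.3)

From the two frames, the purple sphere sits at roughly (5.7, 3.7) before and (8.1, 5.0) after.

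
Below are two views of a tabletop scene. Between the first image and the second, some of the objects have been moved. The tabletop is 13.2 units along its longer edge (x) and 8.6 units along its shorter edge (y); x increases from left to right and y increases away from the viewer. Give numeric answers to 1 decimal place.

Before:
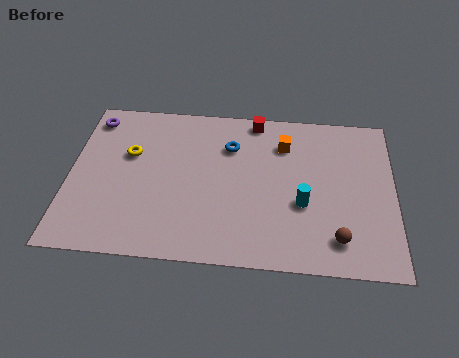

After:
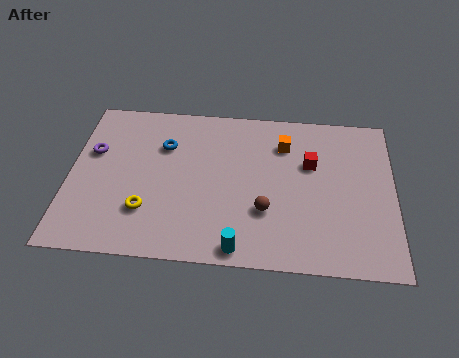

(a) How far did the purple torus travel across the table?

1.9

The purple torus moved from about (0.8, 7.3) to (0.9, 5.4), a distance of √(0.1² + 1.9²) ≈ 1.9.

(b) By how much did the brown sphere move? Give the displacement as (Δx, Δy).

(-2.9, 1.2)

The brown sphere started near (10.9, 1.6) and ended near (8.0, 2.8).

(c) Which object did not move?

the orange cube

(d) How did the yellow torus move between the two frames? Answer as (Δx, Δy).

(0.8, -3.0)

From the two frames, the yellow torus sits at roughly (2.4, 5.4) before and (3.2, 2.4) after.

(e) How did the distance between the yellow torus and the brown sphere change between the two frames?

-4.5

The distance was about 9.3 in the first image and 4.8 in the second, so they moved 4.5 units closer together.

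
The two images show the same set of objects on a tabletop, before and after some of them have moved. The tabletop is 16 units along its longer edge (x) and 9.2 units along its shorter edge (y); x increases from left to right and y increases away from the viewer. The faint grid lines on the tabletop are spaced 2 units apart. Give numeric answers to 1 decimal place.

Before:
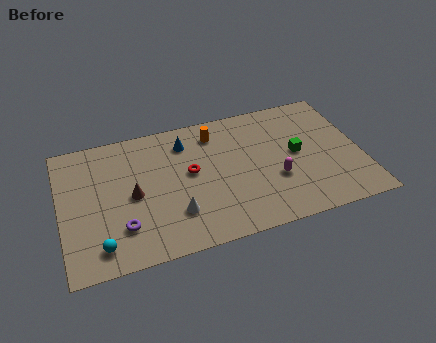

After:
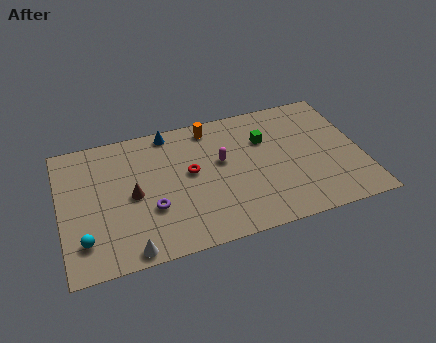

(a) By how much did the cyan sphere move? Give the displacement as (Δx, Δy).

(-0.8, 0.6)

The cyan sphere started near (1.9, 1.5) and ended near (1.1, 2.1).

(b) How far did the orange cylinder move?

0.5

The orange cylinder was near (8.4, 7.5) before and (8.2, 8.0) after, so it travelled √(0.2² + 0.5²) ≈ 0.5 units.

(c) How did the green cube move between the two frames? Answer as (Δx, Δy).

(-1.6, 1.5)

The green cube started near (12.6, 4.8) and ended near (11.0, 6.3).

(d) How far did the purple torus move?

1.8

The purple torus moved from about (3.1, 2.4) to (4.7, 3.2), a distance of √(1.6² + 0.8²) ≈ 1.8.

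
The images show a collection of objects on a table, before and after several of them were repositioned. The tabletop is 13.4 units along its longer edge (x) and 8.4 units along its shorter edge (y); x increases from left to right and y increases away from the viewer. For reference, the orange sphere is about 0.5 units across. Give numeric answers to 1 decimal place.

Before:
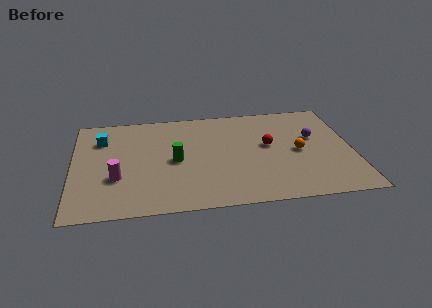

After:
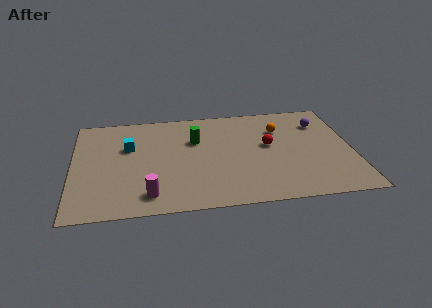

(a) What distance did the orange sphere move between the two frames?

2.2

The orange sphere moved from about (10.8, 4.0) to (10.0, 6.0), a distance of √(0.8² + 2.0²) ≈ 2.2.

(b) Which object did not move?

the red sphere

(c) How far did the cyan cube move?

1.5

The cyan cube moved from about (1.4, 6.2) to (2.7, 5.4), a distance of √(1.3² + 0.8²) ≈ 1.5.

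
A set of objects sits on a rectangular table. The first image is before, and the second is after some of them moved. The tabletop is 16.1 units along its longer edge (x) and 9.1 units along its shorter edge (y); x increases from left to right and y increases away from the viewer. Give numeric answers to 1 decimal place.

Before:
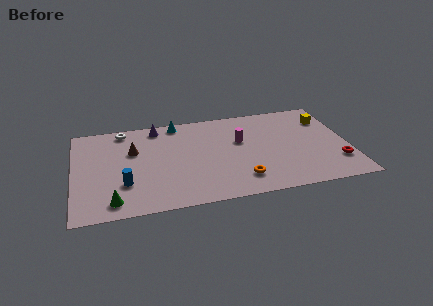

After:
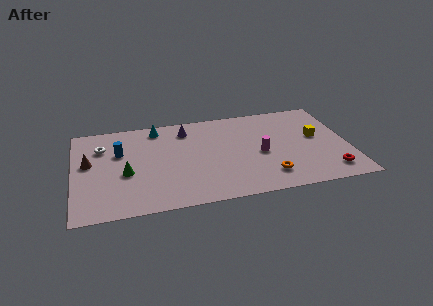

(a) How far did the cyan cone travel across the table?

1.2

The cyan cone moved from about (6.2, 8.2) to (5.0, 7.9), a distance of √(1.2² + 0.3²) ≈ 1.2.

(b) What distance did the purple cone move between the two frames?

1.8

The purple cone was near (5.0, 8.0) before and (6.7, 7.4) after, so it travelled √(1.7² + 0.6²) ≈ 1.8 units.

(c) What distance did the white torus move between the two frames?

2.0

The white torus was near (3.0, 8.1) before and (1.7, 6.6) after, so it travelled √(1.3² + 1.5²) ≈ 2.0 units.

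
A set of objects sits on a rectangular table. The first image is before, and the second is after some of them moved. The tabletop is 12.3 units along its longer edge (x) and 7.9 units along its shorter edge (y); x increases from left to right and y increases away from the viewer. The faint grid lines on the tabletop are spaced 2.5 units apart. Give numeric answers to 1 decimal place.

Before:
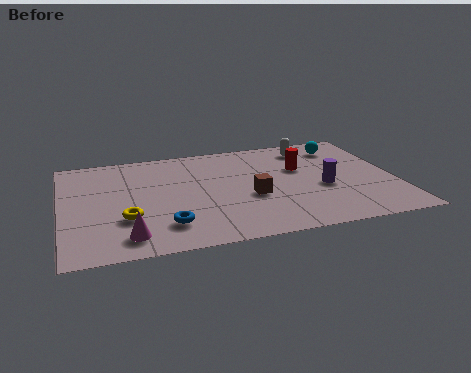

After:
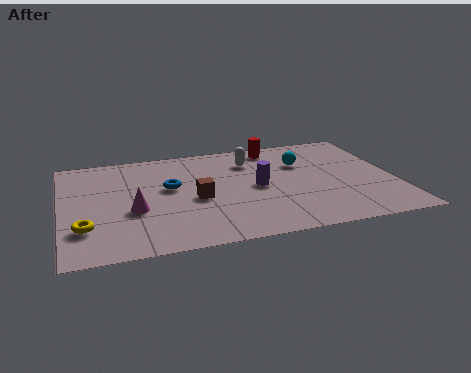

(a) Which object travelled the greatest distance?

the blue torus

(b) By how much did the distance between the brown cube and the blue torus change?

-2.1

The distance was about 3.5 in the first image and 1.4 in the second, so they moved 2.1 units closer together.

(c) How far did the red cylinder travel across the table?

2.1

The red cylinder moved from about (8.9, 5.0) to (8.1, 6.9), a distance of √(0.8² + 1.9²) ≈ 2.1.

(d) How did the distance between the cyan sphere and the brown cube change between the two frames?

-0.4

The distance was about 4.9 in the first image and 4.5 in the second, so they moved 0.4 units closer together.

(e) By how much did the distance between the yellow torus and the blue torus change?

+2.4

The distance was about 1.6 in the first image and 4.0 in the second, so they moved 2.4 units further apart.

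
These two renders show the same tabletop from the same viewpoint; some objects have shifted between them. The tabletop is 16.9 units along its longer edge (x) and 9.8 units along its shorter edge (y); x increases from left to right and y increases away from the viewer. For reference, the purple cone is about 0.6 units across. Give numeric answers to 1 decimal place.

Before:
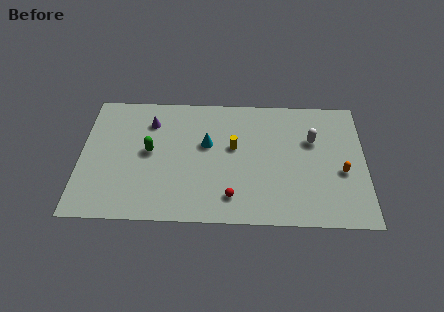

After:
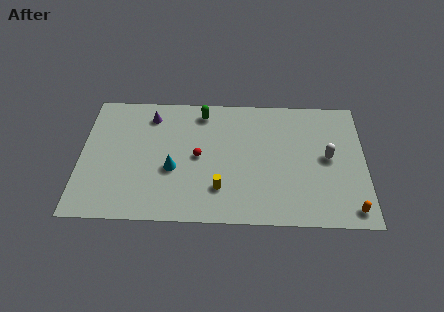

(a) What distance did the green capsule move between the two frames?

4.5

The green capsule was near (4.1, 5.2) before and (7.2, 8.4) after, so it travelled √(3.1² + 3.2²) ≈ 4.5 units.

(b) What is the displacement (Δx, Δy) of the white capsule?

(0.9, -1.3)

From the two frames, the white capsule sits at roughly (13.8, 6.4) before and (14.7, 5.1) after.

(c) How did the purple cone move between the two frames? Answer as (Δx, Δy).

(0.0, 0.5)

From the two frames, the purple cone sits at roughly (4.1, 7.5) before and (4.1, 8.0) after.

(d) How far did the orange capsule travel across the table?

2.8

The orange capsule was near (15.5, 4.0) before and (16.0, 1.2) after, so it travelled √(0.5² + 2.8²) ≈ 2.8 units.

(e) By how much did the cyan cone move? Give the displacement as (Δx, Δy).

(-2.0, -2.0)

The cyan cone was at about (7.5, 5.9) and moved to about (5.5, 3.9).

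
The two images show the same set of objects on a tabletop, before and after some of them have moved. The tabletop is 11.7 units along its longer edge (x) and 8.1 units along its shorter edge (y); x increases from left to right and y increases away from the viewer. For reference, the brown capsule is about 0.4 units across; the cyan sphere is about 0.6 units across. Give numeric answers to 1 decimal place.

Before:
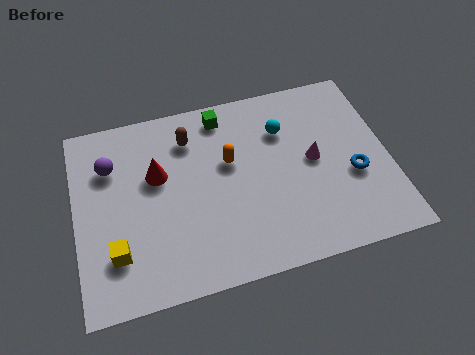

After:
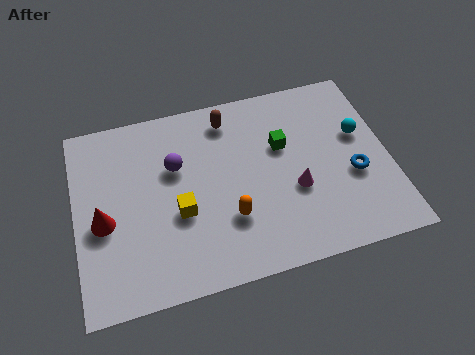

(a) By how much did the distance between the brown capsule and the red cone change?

+4.1

The distance was about 1.8 in the first image and 5.9 in the second, so they moved 4.1 units further apart.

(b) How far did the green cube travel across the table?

2.8

The green cube moved from about (5.7, 7.0) to (7.8, 5.1), a distance of √(2.1² + 1.9²) ≈ 2.8.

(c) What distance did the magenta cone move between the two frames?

1.4

The magenta cone was near (8.9, 4.2) before and (8.1, 3.1) after, so it travelled √(0.8² + 1.1²) ≈ 1.4 units.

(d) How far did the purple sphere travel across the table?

2.5

The purple sphere was near (1.4, 5.8) before and (3.8, 5.2) after, so it travelled √(2.4² + 0.6²) ≈ 2.5 units.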